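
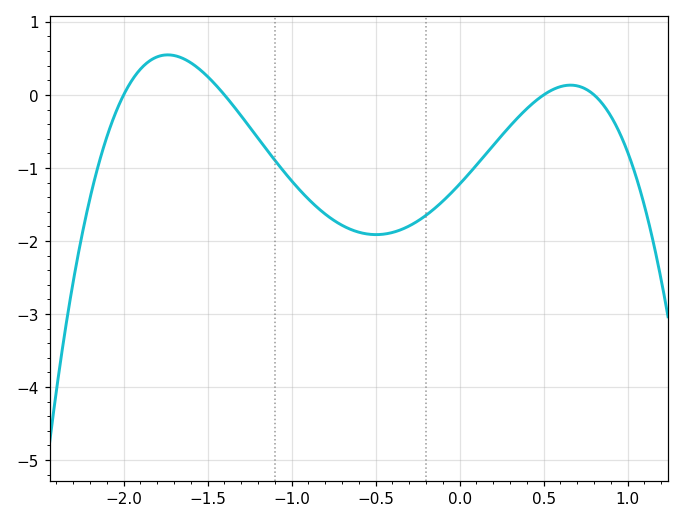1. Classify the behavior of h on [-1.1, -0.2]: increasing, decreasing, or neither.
neither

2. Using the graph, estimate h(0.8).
0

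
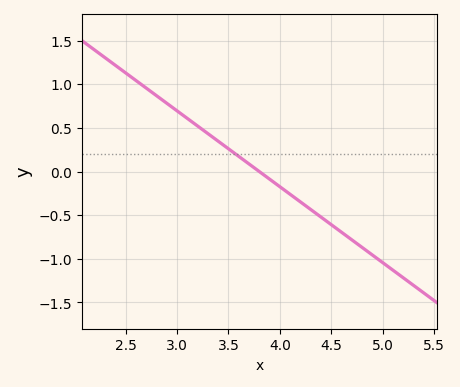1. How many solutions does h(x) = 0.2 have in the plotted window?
1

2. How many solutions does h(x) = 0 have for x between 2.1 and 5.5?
1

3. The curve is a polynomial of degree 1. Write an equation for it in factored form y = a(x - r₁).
y = -0.87(x - 3.8)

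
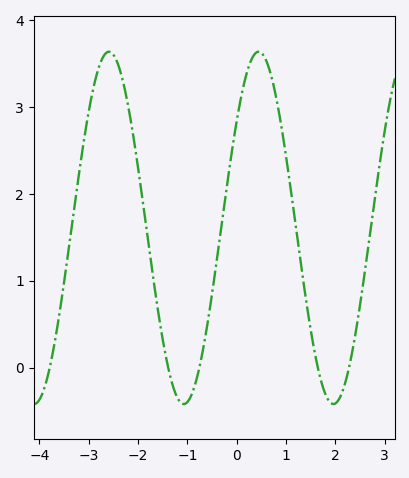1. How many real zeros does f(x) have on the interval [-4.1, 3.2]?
5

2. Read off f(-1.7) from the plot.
1.1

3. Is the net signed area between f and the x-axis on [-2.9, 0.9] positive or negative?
positive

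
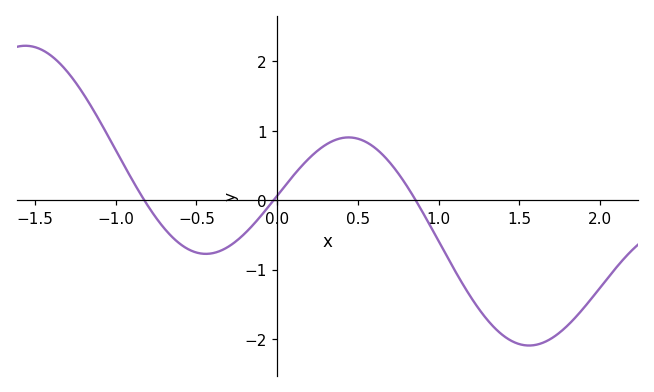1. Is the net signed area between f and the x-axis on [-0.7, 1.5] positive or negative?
negative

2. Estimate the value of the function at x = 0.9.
-0.171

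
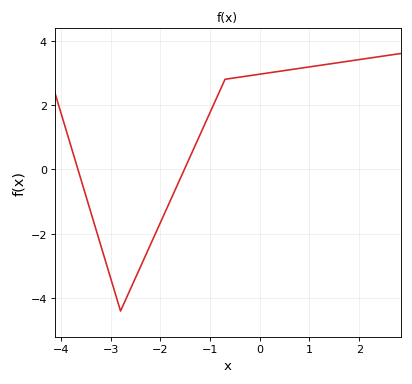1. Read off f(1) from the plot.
3.19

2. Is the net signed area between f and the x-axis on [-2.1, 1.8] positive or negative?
positive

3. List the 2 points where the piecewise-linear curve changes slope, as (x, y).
(-2.8, -4.4); (-0.7, 2.8)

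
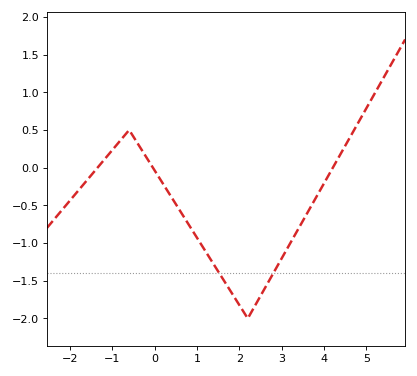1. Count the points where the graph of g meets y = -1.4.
2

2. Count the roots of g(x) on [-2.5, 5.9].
3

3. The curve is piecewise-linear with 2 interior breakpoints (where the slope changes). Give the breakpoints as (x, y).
(-0.6, 0.5); (2.2, -2)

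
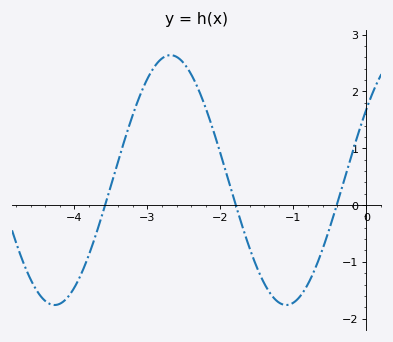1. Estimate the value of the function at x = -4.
-1.5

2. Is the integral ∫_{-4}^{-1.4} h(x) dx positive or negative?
positive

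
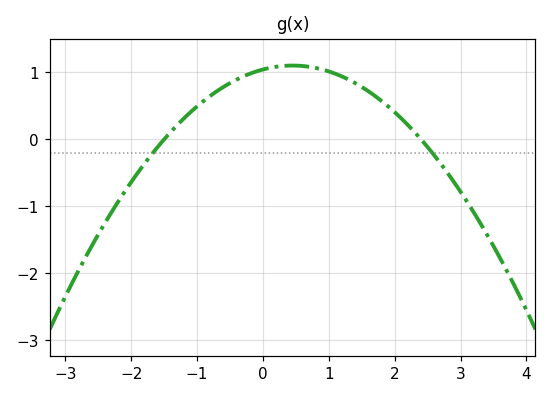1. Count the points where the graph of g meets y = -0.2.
2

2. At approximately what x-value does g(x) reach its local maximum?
0.45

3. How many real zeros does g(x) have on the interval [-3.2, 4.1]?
2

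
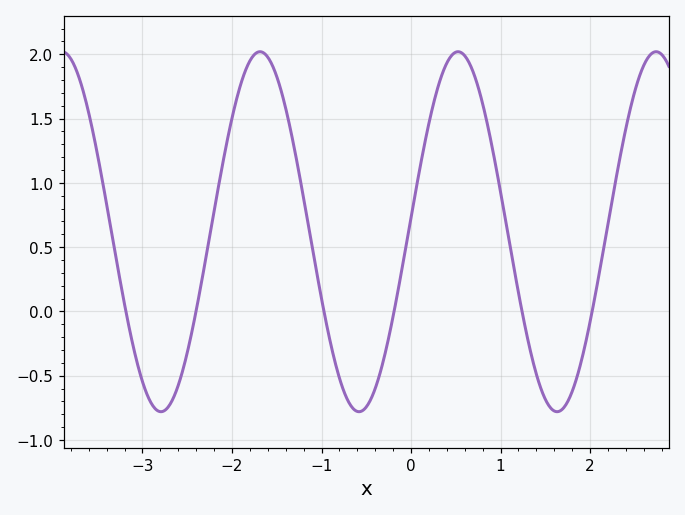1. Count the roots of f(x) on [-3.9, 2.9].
6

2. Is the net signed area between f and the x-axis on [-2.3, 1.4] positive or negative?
positive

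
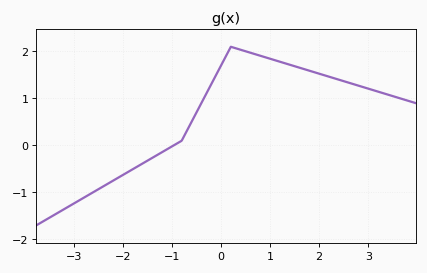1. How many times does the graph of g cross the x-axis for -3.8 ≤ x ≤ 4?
1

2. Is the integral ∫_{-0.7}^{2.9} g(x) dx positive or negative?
positive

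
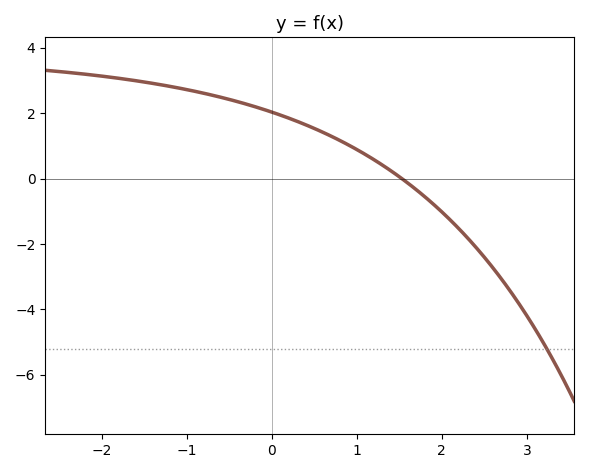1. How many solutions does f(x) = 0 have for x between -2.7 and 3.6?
1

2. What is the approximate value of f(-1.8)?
3.06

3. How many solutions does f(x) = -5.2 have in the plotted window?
1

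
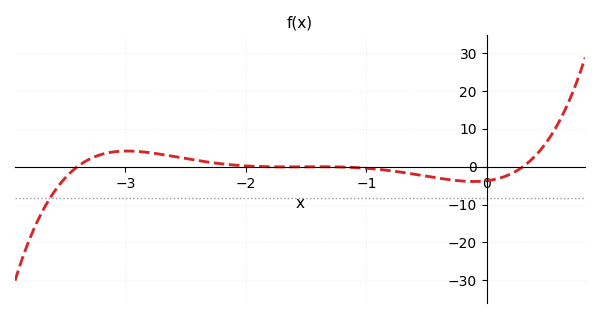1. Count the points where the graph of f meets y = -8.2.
1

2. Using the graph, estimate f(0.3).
0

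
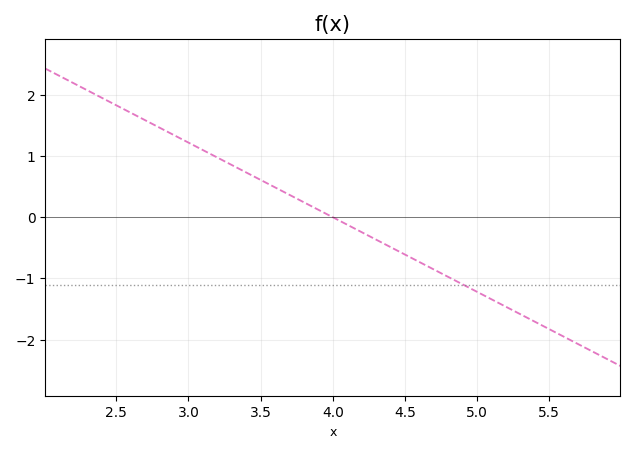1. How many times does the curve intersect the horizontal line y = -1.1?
1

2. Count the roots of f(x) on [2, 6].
1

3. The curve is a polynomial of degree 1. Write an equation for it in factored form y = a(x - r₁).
y = -1.22(x - 4)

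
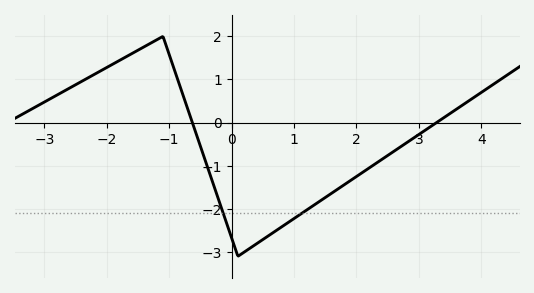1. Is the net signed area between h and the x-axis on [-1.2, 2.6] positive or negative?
negative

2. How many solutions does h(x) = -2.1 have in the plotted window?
2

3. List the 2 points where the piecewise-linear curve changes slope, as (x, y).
(-1.1, 2); (0.1, -3.1)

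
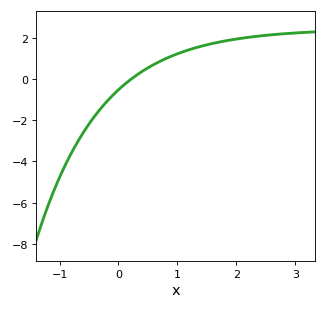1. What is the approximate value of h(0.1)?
-0.257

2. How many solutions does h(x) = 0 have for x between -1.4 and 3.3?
1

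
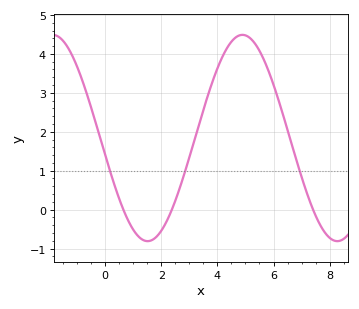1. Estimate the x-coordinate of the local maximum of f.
4.8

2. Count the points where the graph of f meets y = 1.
3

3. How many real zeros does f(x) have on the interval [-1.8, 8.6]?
3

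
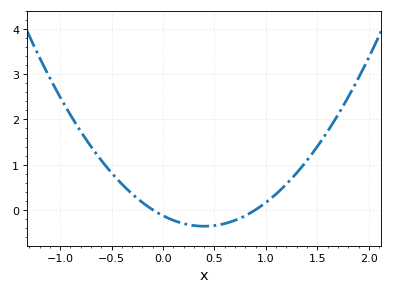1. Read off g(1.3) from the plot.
0.818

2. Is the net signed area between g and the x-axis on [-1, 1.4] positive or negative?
positive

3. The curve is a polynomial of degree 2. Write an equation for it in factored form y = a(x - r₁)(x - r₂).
y = 1.46(x + 0.1)(x - 0.9)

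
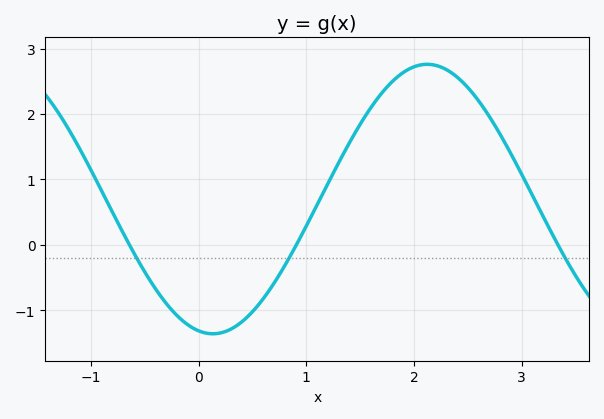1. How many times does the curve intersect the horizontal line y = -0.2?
3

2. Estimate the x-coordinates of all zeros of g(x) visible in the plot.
-0.641, 0.908, 3.34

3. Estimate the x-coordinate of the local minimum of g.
0.132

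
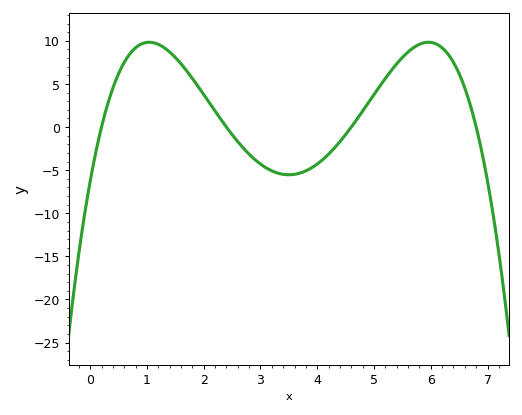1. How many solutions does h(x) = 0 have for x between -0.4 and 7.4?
4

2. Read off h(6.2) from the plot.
9.19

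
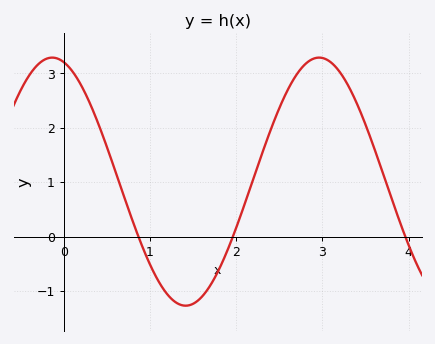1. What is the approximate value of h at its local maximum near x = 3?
3.29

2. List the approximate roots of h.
0.866, 1.96, 3.96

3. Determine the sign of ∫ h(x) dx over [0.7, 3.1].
positive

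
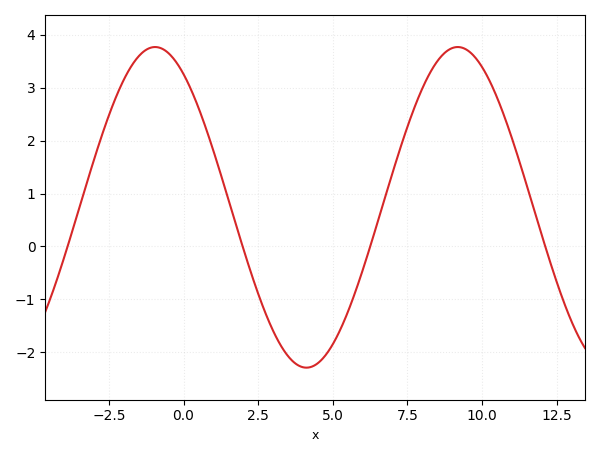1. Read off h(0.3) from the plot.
2.9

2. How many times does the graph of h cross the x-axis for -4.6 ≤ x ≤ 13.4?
4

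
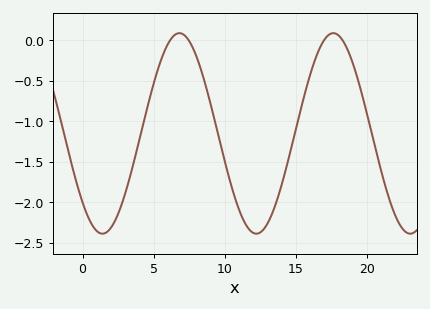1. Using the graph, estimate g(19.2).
-0.4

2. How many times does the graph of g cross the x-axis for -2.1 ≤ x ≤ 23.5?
4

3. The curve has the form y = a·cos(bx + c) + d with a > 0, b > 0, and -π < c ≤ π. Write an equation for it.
y = 1.24cos(0.58x + 2.3) - 1.15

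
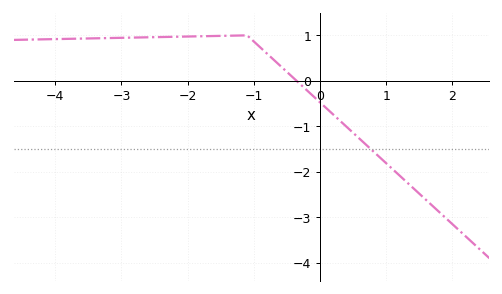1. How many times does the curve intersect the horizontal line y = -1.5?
1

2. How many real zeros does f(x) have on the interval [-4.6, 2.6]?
1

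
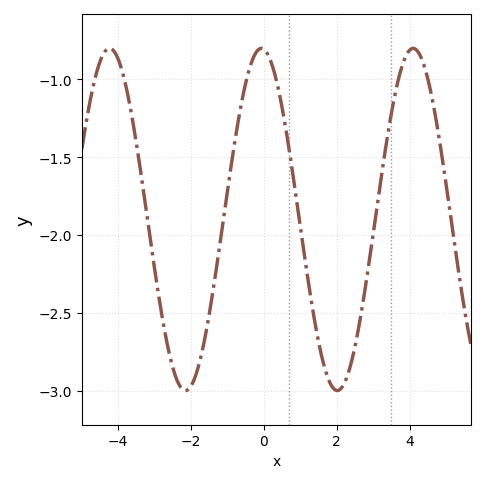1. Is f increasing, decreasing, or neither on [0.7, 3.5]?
neither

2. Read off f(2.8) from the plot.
-2.31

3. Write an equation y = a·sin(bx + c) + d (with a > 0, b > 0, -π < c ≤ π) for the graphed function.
y = 1.1sin(1.51x + 1.67) - 1.9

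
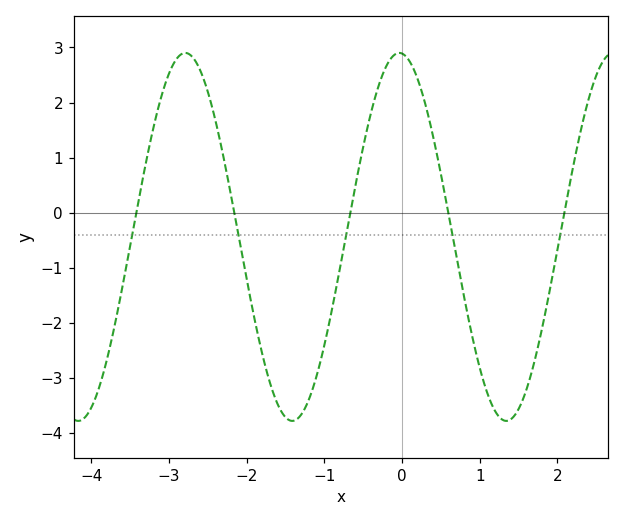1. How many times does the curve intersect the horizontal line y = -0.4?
5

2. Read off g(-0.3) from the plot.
2.3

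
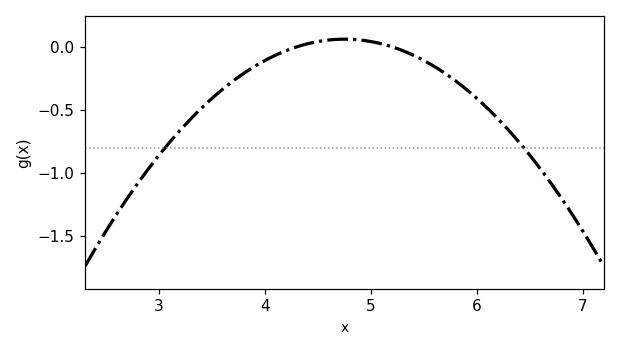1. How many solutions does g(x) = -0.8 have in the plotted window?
2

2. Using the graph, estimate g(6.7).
-1.08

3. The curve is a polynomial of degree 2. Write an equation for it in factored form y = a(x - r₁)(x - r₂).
y = -0.3(x - 4.3)(x - 5.2)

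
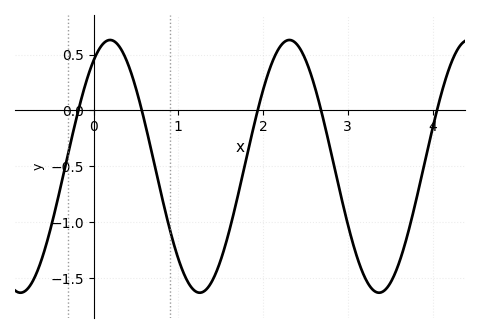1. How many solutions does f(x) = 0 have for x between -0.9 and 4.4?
5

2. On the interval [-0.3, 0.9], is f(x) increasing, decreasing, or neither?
neither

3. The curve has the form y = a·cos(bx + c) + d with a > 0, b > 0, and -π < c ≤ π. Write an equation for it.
y = 1.13cos(2.97x - 0.58) - 0.5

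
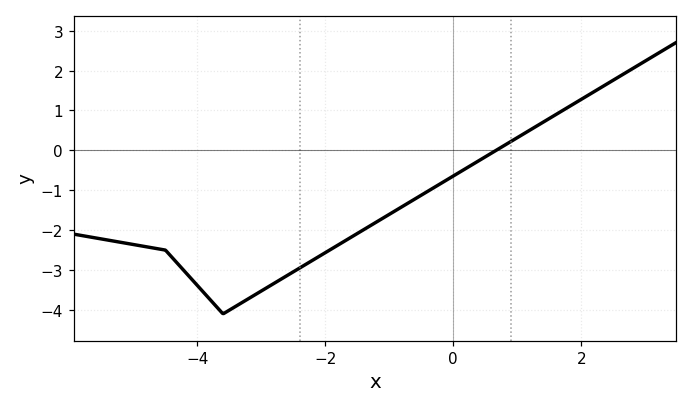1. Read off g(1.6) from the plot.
0.895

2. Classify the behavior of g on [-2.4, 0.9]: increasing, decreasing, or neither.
increasing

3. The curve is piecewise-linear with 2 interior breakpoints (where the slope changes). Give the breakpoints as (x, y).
(-4.5, -2.5); (-3.6, -4.1)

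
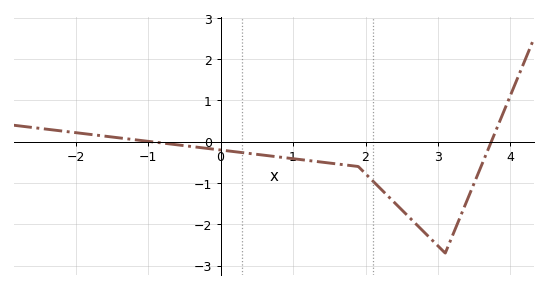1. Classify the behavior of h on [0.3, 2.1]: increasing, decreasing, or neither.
decreasing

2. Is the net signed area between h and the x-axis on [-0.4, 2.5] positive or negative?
negative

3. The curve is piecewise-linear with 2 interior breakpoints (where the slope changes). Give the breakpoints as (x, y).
(1.9, -0.6); (3.1, -2.7)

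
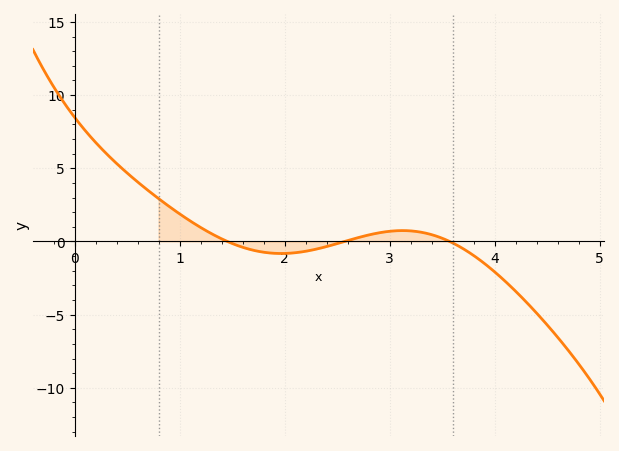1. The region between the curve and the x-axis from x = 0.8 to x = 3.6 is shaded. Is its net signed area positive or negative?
positive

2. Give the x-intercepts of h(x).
1.46, 2.57, 3.57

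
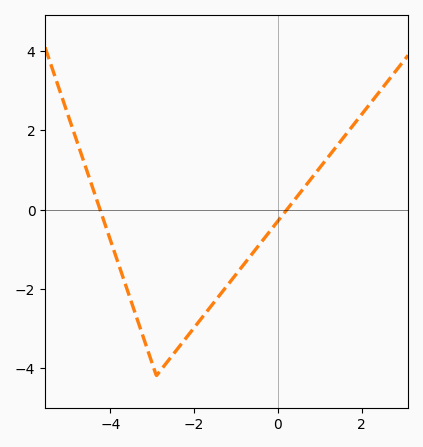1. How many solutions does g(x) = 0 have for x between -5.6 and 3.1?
2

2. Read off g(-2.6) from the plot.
-3.8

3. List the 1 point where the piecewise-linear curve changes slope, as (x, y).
(-2.9, -4.2)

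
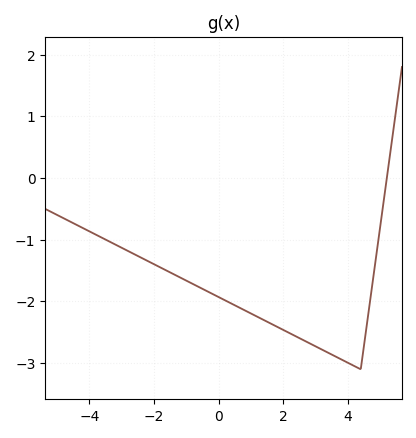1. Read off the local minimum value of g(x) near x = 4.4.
-3.1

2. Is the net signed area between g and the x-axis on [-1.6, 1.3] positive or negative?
negative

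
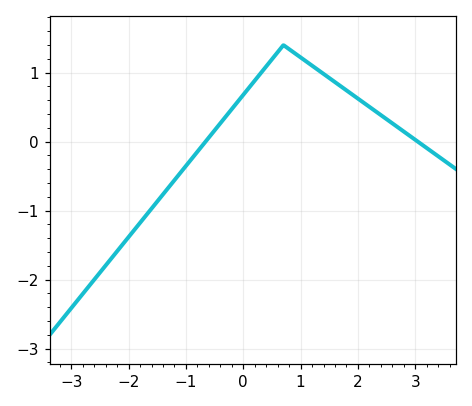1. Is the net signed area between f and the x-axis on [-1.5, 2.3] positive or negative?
positive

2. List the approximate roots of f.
-0.659, 3.05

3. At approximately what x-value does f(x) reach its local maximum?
0.701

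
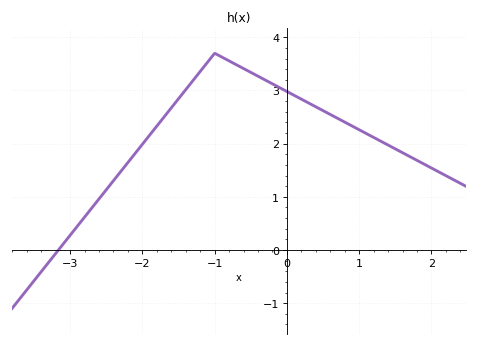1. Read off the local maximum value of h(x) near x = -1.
3.7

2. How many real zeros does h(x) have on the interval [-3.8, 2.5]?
1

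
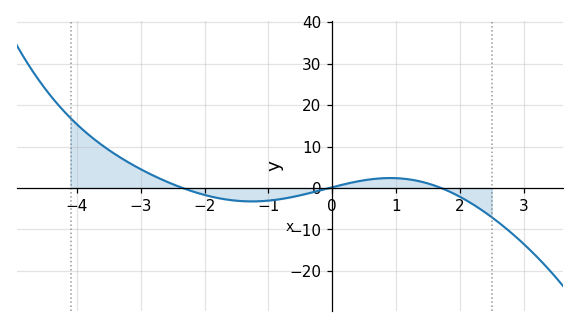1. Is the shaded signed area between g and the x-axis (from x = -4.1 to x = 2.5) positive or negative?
positive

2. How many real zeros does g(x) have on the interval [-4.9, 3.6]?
3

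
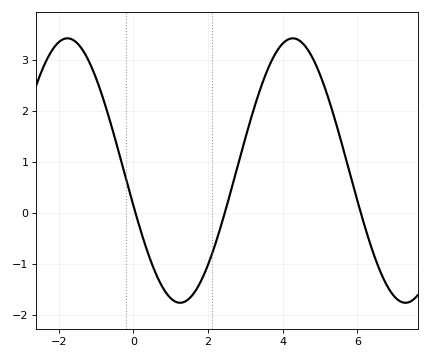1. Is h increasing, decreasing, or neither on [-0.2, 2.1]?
neither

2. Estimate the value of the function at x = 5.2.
2.3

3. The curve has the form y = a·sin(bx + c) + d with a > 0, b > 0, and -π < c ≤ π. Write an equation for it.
y = 2.59sin(1x - 2.9) + 0.83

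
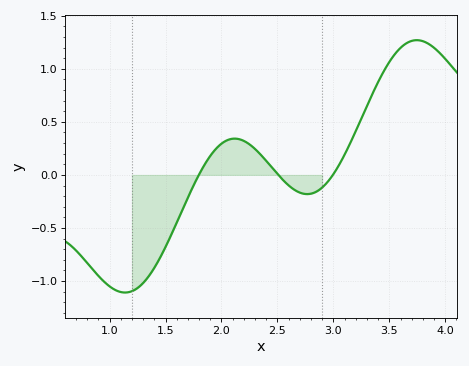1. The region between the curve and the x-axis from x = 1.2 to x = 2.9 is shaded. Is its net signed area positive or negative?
negative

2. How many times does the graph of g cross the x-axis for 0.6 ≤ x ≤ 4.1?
3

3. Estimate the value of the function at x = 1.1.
-1.1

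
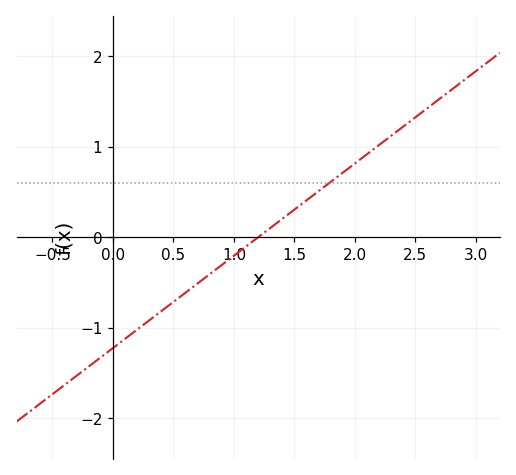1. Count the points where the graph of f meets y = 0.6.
1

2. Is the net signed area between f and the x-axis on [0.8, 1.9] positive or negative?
positive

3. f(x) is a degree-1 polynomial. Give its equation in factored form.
y = 1.02(x - 1.2)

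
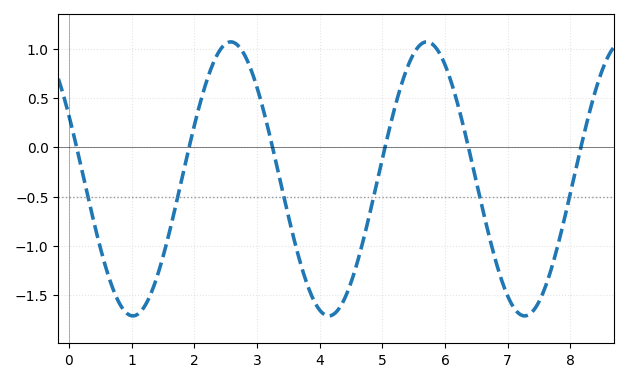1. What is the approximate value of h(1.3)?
-1.5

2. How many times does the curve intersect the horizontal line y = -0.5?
6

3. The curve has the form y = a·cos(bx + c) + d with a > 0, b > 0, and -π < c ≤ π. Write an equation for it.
y = 1.39cos(2.01x + 1.09) - 0.32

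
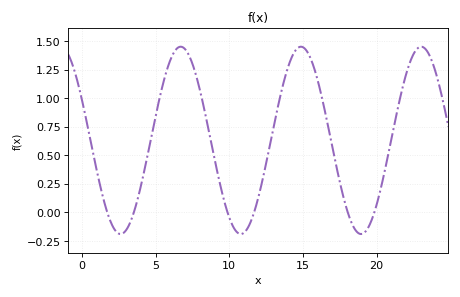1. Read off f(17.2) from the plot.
0.44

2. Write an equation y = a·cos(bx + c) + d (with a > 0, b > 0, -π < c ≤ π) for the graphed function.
y = 0.82cos(0.77x + 1.1) + 0.63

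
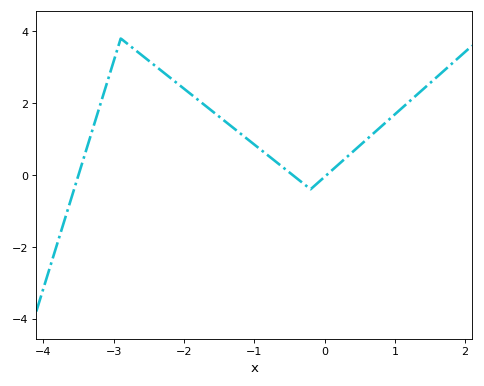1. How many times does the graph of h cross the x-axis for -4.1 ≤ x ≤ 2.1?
3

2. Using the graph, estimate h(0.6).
1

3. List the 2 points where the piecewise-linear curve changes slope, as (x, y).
(-2.9, 3.8); (-0.2, -0.4)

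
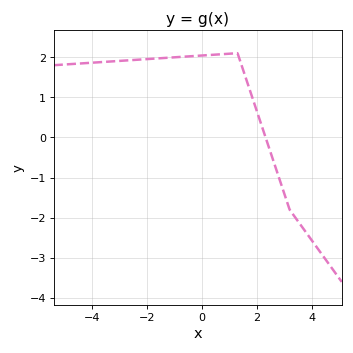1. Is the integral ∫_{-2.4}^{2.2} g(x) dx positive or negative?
positive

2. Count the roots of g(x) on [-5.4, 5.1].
1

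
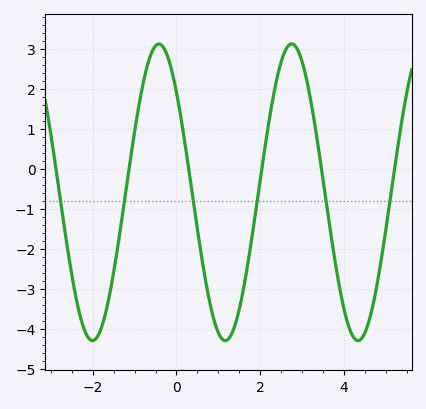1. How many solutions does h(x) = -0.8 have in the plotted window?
6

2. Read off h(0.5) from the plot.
-1.5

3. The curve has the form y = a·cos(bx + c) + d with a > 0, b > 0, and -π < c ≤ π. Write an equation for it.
y = 3.71cos(2x + 0.83) - 0.59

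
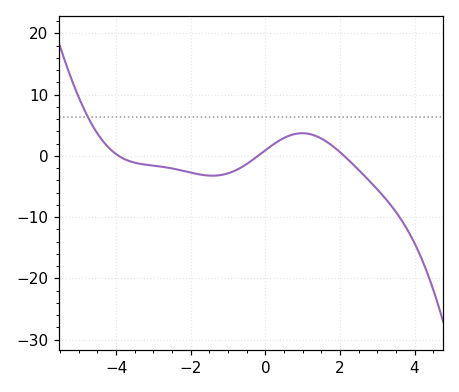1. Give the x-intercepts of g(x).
-3.93, -0.195, 2.11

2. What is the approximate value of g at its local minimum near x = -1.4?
-3.24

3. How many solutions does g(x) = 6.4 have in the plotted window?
1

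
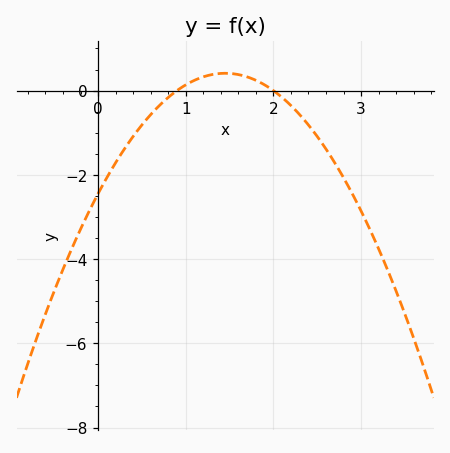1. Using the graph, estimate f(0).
-2.4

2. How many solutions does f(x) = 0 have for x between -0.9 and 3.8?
2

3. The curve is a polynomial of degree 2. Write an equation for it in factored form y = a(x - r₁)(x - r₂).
y = -1.36(x - 0.9)(x - 2)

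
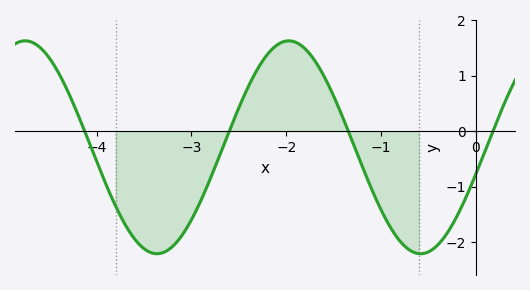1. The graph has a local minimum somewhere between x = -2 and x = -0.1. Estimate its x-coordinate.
-0.6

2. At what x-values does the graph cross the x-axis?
-4.1, -2.6, -1.3, 0.2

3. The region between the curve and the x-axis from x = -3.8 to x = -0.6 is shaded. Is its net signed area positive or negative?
negative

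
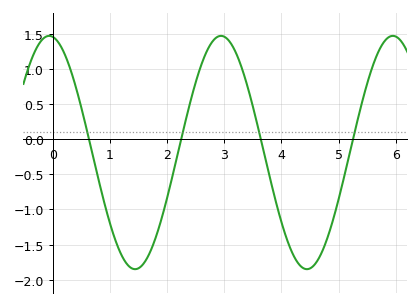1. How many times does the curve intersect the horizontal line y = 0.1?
4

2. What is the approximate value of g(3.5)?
0.45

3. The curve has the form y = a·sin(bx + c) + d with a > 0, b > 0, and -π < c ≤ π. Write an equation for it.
y = 1.66sin(2.1x + 1.7) - 0.19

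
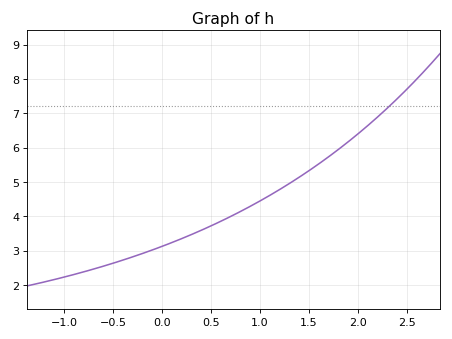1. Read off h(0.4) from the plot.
3.6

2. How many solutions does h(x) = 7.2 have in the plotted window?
1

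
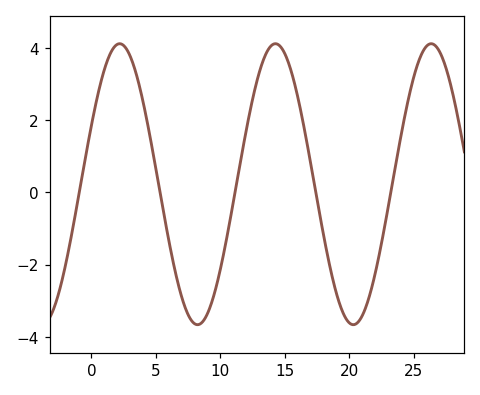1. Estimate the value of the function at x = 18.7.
-2.4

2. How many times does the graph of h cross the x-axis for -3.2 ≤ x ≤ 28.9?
5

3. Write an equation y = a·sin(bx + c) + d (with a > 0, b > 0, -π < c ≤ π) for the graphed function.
y = 3.9sin(0.52x + 0.43) + 0.23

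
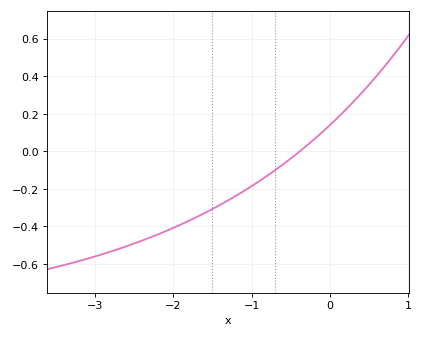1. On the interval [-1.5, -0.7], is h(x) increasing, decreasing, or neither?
increasing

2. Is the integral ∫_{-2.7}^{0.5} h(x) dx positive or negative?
negative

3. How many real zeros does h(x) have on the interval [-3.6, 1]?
1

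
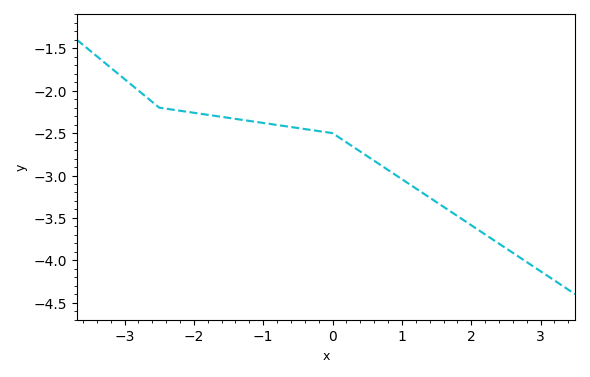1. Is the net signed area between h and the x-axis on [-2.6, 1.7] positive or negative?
negative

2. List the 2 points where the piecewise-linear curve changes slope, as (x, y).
(-2.5, -2.2); (0, -2.5)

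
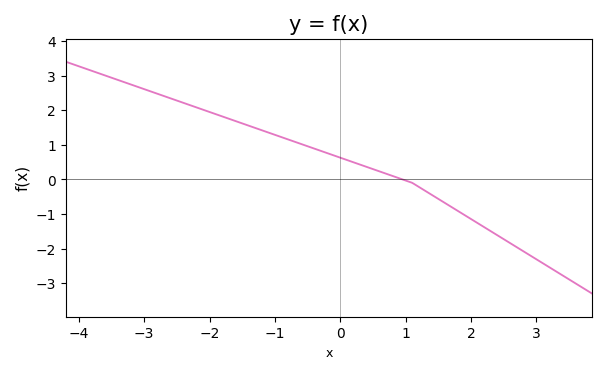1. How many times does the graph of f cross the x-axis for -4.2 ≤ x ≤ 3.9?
1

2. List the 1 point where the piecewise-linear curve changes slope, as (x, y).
(1.1, -0.1)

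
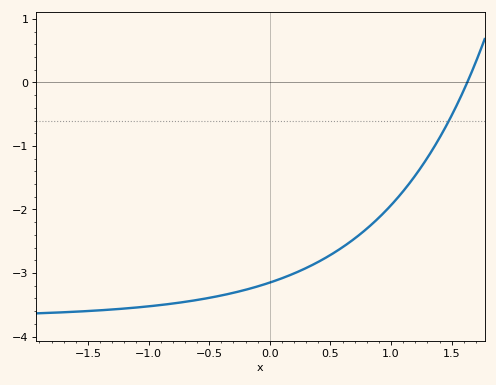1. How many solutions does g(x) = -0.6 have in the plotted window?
1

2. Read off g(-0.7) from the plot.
-3.5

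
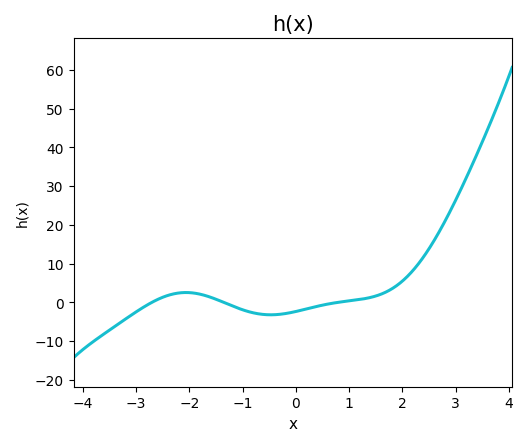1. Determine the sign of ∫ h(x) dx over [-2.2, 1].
negative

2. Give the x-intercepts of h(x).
-2.7, -1.36, 0.807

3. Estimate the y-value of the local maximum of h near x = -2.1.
2.51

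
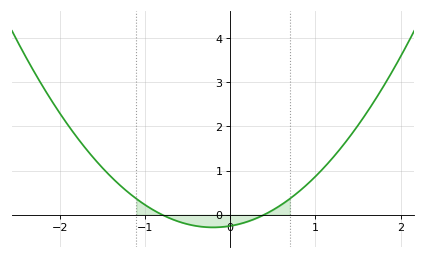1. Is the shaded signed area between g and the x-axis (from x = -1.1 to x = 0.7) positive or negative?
negative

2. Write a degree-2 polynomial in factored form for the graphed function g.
y = 0.8(x + 0.8)(x - 0.4)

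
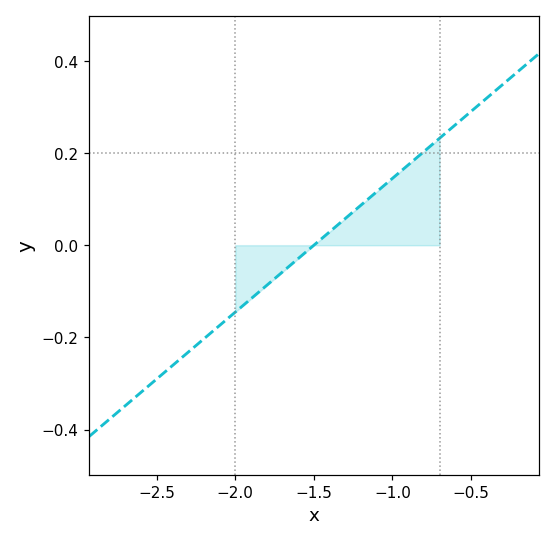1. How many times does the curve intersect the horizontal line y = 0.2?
1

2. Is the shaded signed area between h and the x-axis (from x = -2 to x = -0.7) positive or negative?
positive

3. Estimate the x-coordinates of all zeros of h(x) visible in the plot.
-1.5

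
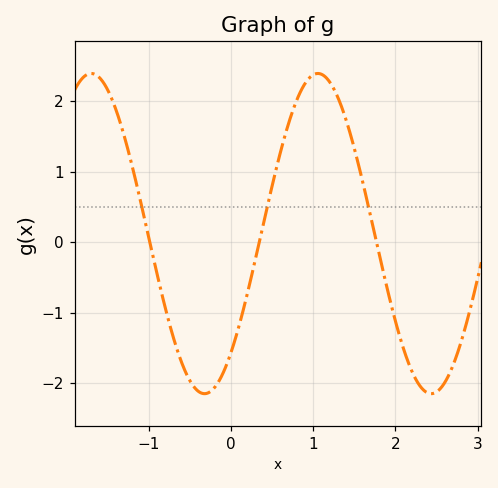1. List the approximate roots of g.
-1, 0.3, 1.8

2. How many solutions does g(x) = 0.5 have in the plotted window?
3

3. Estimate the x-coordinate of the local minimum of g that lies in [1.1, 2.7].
2.4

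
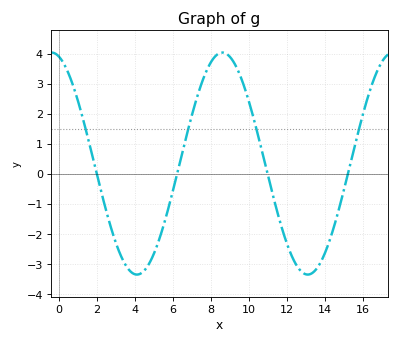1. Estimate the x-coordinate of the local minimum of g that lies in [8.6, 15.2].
13.1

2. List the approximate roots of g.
2.01, 6.22, 11, 15.2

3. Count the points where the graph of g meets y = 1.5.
4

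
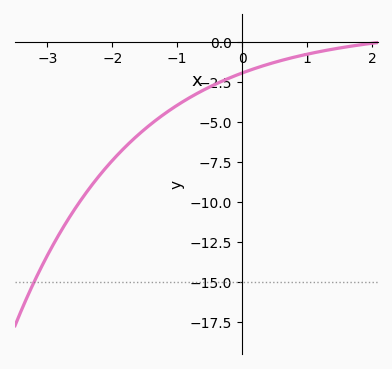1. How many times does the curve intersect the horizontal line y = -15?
1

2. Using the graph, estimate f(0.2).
-1.5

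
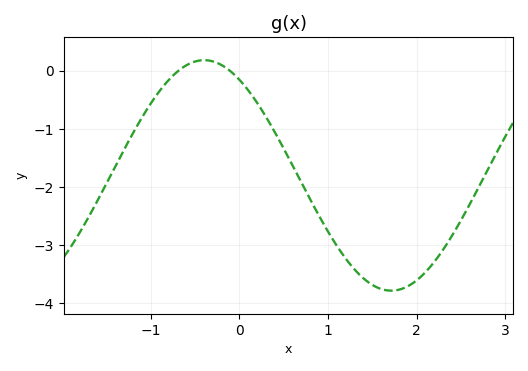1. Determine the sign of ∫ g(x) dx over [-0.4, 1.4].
negative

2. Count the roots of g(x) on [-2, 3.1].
2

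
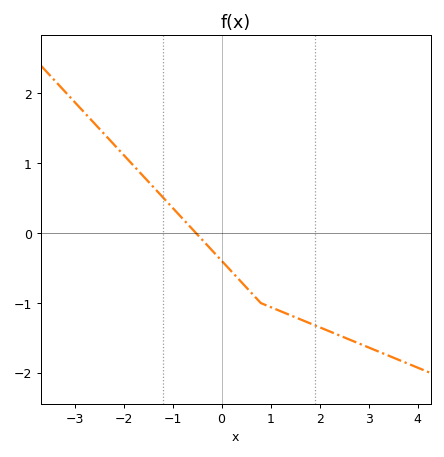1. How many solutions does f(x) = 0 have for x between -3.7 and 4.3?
1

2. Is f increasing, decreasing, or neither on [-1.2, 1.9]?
decreasing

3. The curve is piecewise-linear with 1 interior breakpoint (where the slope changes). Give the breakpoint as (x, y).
(0.8, -1)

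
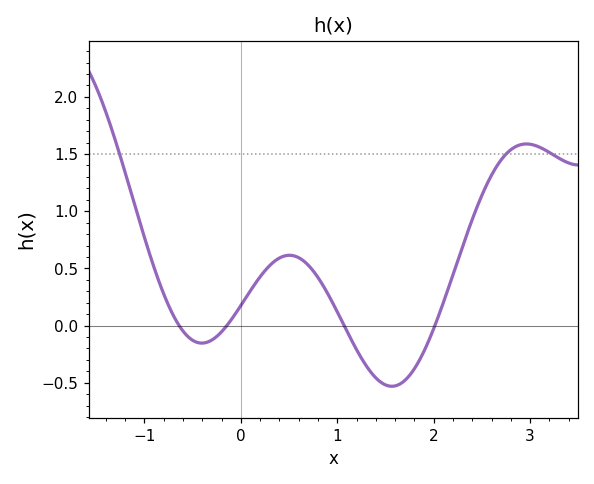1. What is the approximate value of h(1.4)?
-0.458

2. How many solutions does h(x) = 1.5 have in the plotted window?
3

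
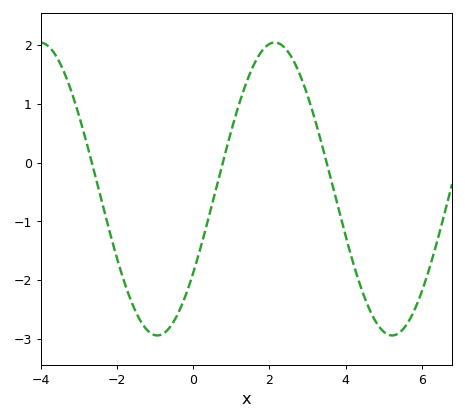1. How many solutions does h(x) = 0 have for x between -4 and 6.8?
3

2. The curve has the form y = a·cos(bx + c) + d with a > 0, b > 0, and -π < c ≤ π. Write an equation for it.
y = 2.49cos(1.02x - 2.18) - 0.45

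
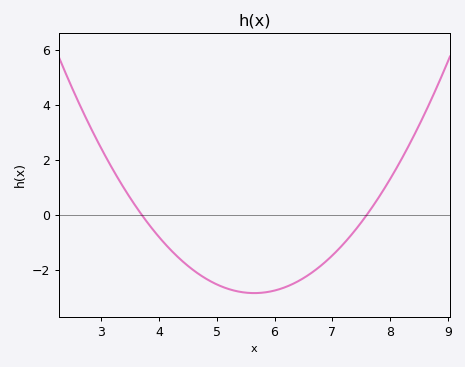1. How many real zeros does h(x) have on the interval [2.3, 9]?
2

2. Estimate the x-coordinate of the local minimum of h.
5.6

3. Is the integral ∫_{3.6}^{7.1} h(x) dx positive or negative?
negative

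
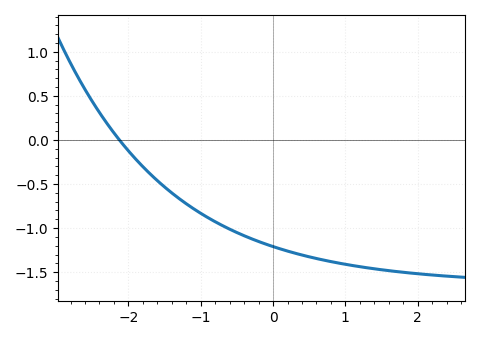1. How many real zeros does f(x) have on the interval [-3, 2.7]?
1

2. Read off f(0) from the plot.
-1.2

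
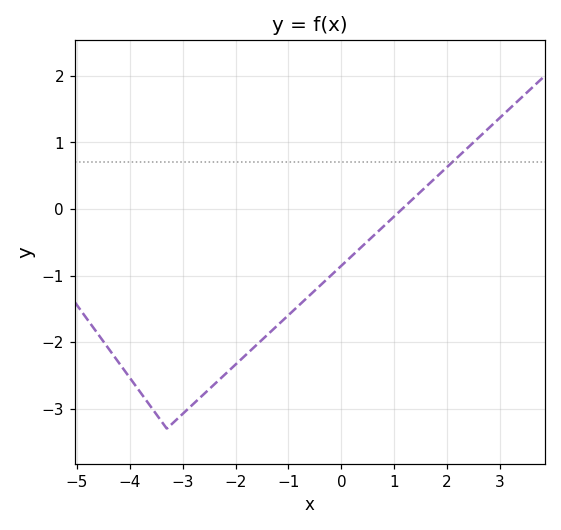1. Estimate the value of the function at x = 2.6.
1.07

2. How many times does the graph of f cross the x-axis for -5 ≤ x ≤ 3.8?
1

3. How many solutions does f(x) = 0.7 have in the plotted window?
1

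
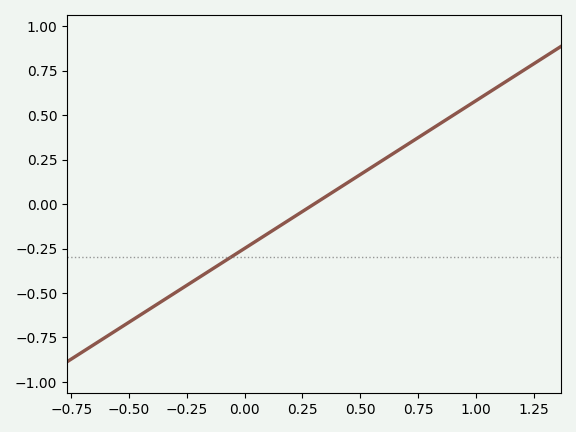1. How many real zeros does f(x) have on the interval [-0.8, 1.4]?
1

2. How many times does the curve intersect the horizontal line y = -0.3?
1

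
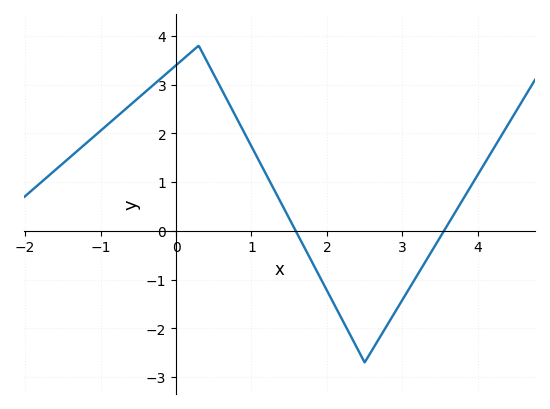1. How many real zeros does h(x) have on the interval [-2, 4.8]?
2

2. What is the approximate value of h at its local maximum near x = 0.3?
3.8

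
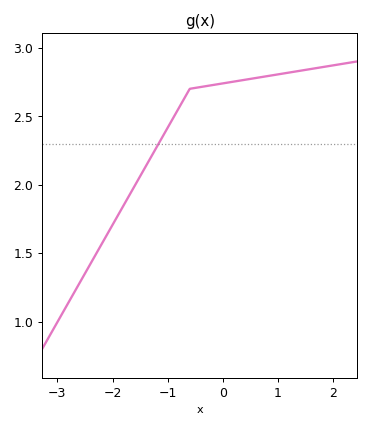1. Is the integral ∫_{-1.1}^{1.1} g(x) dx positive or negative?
positive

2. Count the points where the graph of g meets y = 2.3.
1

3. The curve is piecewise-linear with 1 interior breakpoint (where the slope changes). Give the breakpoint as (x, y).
(-0.6, 2.7)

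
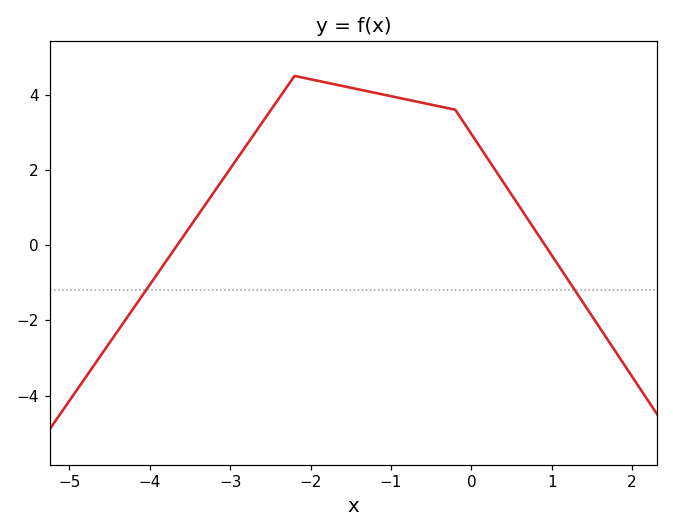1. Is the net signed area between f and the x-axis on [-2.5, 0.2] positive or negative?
positive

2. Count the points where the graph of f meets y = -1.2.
2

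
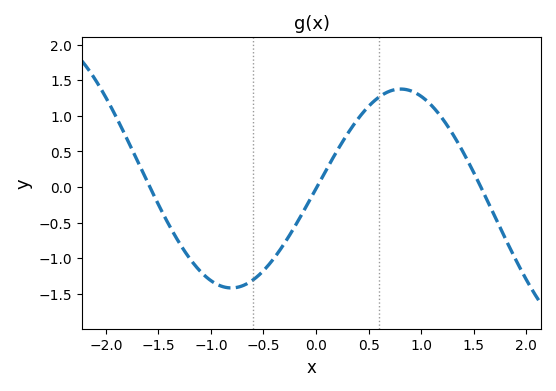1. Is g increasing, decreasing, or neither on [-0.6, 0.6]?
increasing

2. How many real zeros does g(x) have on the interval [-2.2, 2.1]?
3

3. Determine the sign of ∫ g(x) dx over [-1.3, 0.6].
negative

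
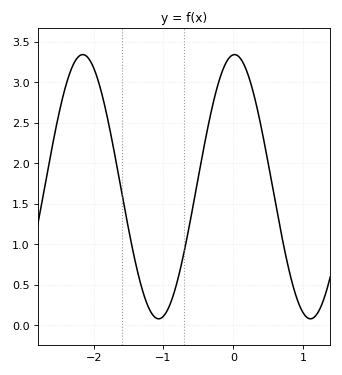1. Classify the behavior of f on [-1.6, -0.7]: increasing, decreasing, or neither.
neither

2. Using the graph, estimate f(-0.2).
3.05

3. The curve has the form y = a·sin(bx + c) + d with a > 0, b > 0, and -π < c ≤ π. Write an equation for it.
y = 1.63sin(2.9x + 1.5) + 1.71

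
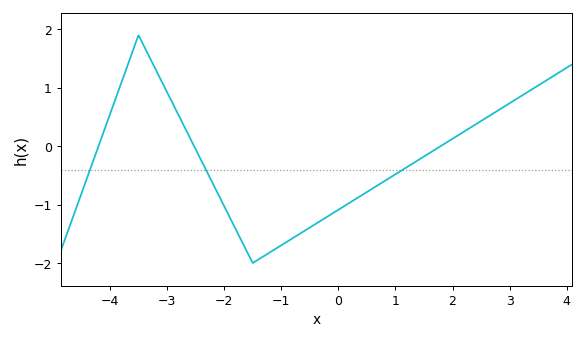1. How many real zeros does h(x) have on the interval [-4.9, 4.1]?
3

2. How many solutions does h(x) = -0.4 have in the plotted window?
3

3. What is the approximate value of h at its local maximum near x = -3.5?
1.9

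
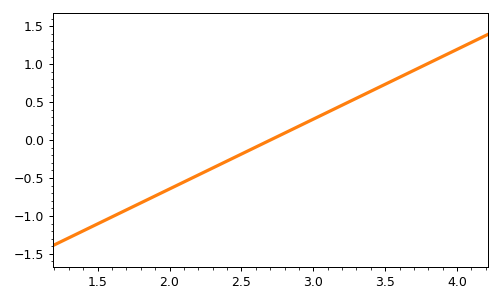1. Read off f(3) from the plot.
0.276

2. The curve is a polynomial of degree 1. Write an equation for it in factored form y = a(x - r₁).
y = 0.92(x - 2.7)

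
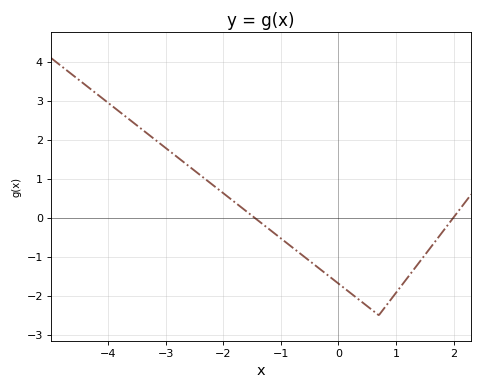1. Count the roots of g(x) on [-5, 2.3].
2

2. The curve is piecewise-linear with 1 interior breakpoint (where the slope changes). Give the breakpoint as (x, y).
(0.7, -2.5)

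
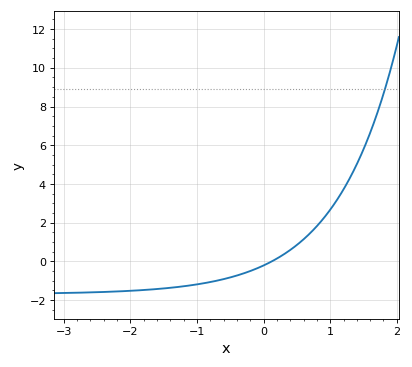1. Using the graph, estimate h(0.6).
1.14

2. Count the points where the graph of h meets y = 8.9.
1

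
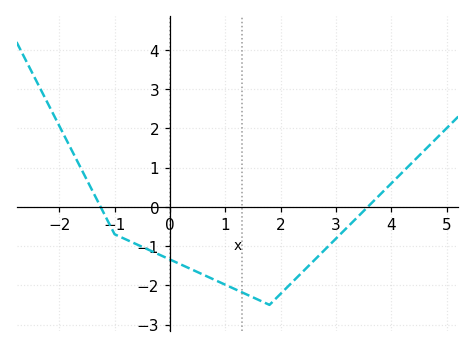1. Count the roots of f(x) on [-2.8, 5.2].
2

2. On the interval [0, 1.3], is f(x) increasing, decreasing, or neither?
decreasing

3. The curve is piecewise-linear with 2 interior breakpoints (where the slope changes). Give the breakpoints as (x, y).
(-1, -0.7); (1.8, -2.5)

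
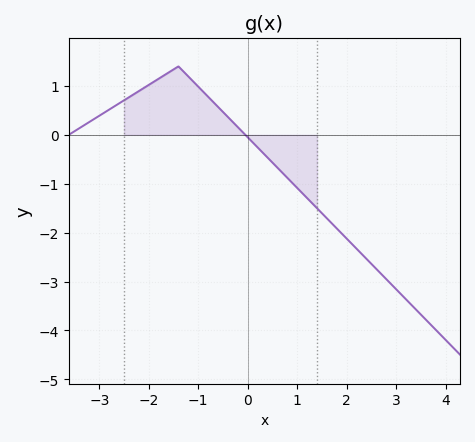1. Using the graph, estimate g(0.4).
-0.5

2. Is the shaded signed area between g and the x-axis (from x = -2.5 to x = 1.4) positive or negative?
positive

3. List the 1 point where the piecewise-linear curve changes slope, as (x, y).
(-1.4, 1.4)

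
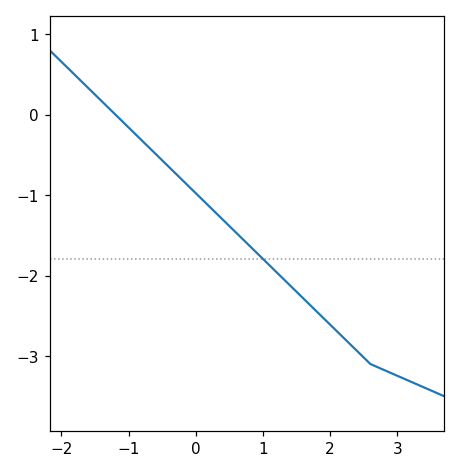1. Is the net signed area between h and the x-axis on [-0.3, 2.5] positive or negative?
negative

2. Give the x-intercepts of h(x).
-1.2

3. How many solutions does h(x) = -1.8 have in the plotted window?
1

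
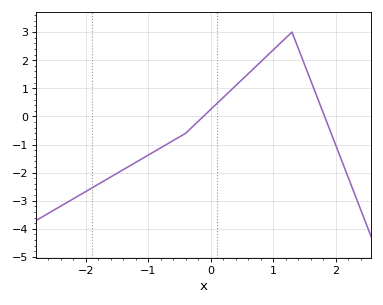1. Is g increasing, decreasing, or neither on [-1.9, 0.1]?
increasing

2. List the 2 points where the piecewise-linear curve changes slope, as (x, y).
(-0.4, -0.6); (1.3, 3)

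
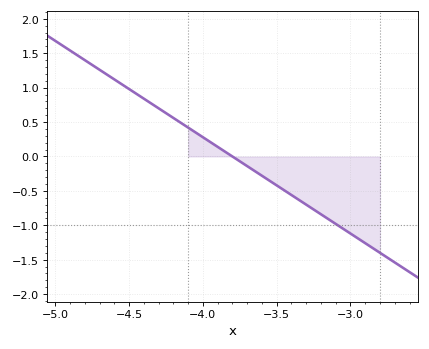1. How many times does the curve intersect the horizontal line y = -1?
1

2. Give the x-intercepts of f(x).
-3.8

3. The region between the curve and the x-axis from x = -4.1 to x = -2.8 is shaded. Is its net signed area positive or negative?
negative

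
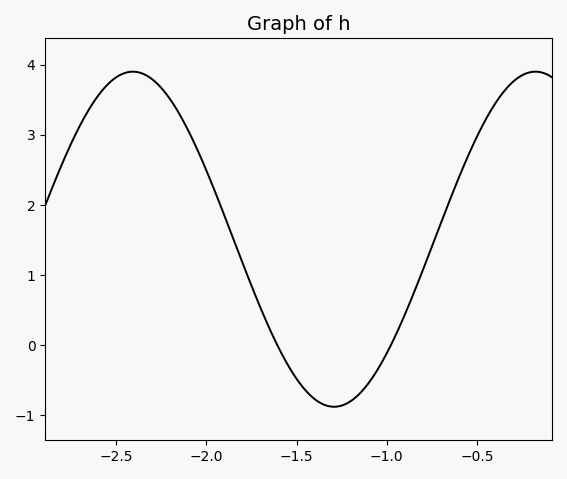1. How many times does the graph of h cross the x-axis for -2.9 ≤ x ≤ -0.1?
2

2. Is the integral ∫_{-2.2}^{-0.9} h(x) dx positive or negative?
positive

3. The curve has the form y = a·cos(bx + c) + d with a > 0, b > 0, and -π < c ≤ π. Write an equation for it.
y = 2.39cos(2.8x + 0.5) + 1.51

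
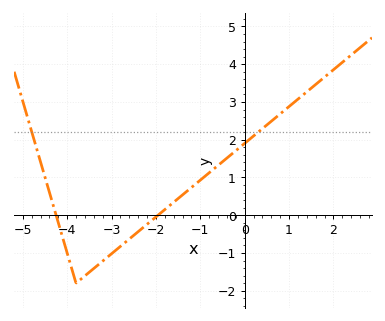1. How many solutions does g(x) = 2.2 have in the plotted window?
2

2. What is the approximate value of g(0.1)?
2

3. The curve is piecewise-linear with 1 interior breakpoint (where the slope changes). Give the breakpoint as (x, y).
(-3.8, -1.8)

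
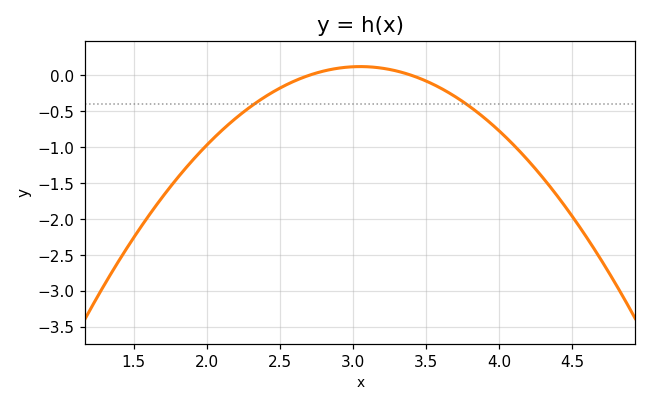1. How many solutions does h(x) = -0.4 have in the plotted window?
2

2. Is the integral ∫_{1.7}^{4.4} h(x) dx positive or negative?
negative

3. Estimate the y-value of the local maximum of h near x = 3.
0.121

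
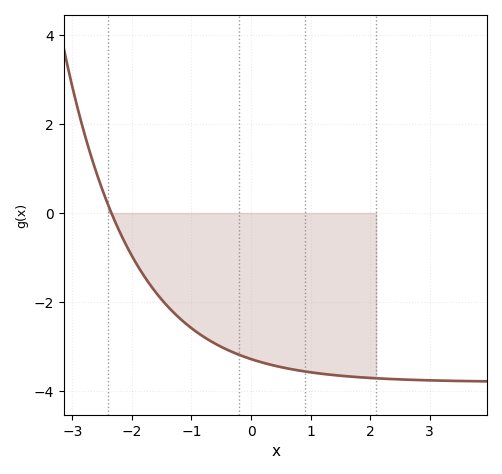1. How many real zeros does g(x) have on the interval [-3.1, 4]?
1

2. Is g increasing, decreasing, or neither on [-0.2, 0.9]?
decreasing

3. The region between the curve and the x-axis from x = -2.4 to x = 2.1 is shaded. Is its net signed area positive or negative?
negative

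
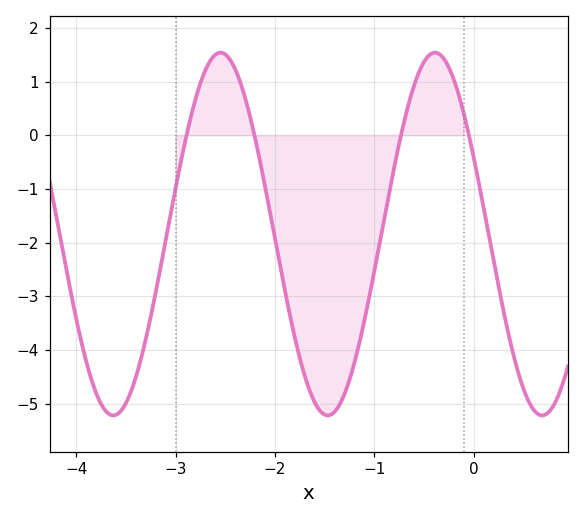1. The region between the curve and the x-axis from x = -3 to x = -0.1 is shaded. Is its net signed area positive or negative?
negative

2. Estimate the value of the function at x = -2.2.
0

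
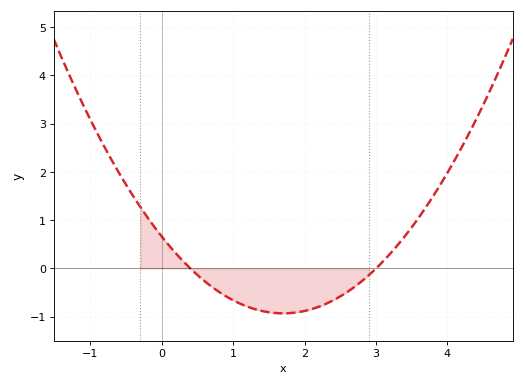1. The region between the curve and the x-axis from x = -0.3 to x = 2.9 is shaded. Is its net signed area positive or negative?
negative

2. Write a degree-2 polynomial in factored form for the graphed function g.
y = 0.55(x - 0.4)(x - 3)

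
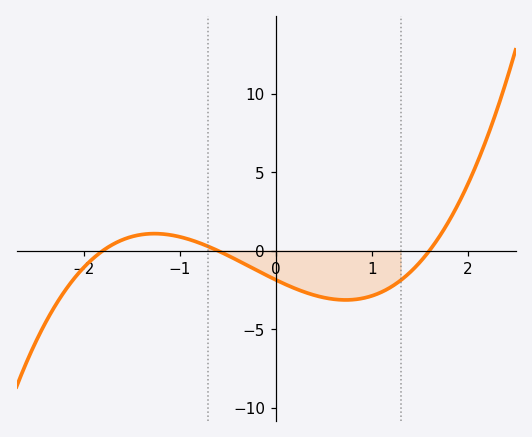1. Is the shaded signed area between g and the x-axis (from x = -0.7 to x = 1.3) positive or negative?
negative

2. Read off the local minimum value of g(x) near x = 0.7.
-3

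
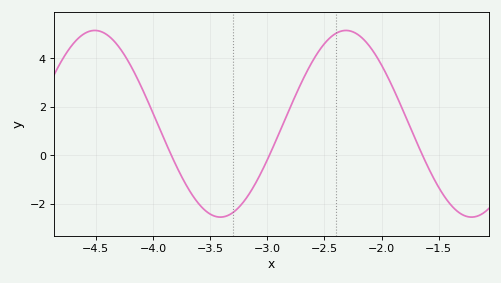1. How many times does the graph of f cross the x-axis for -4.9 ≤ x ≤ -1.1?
3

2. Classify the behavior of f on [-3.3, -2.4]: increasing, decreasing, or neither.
increasing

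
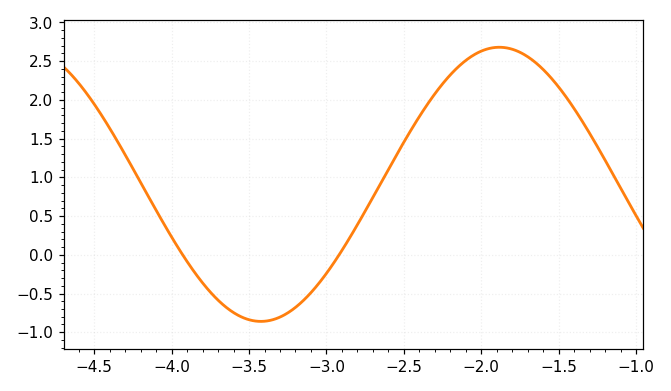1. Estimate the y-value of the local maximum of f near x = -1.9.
2.68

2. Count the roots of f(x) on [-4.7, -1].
2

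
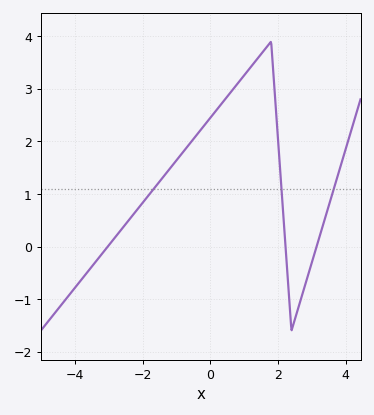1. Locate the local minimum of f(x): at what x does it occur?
2.4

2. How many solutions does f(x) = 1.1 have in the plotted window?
3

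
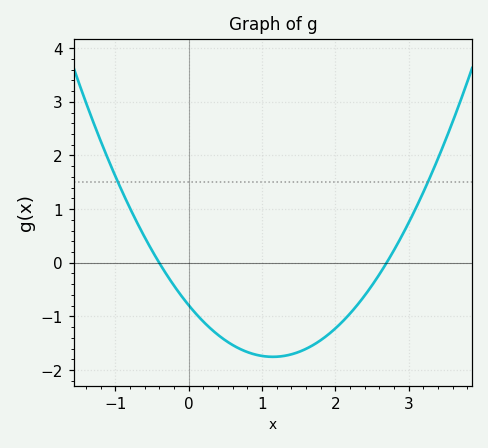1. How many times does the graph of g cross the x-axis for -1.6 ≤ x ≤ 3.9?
2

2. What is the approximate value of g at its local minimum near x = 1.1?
-1.8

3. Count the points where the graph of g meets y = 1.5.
2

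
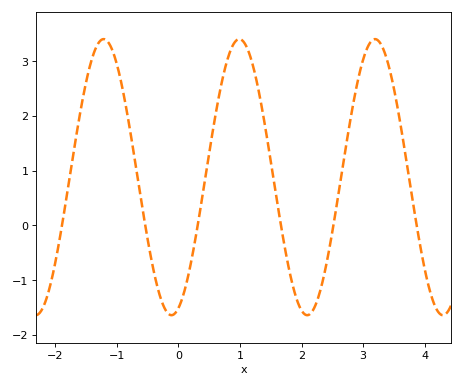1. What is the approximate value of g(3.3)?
3.29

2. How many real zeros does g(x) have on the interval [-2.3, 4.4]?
6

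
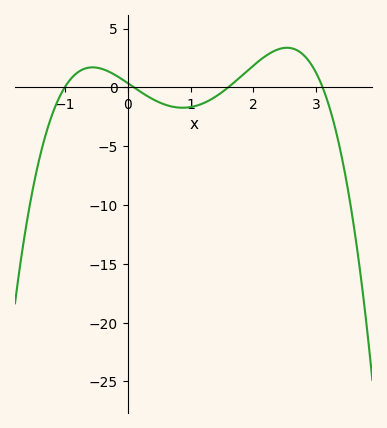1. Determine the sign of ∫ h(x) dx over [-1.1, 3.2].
positive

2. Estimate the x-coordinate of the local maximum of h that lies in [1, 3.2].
2.5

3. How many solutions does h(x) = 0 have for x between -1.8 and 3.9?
4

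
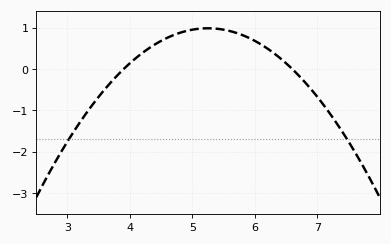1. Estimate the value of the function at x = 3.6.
-0.486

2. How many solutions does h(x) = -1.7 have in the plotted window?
2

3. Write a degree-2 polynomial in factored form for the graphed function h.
y = -0.54(x - 3.9)(x - 6.6)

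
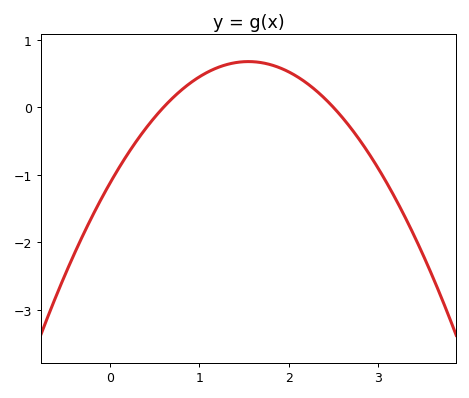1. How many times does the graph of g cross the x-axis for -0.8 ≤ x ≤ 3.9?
2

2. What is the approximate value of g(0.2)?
-0.69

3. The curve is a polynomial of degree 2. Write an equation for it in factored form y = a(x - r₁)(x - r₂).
y = -0.75(x - 0.6)(x - 2.5)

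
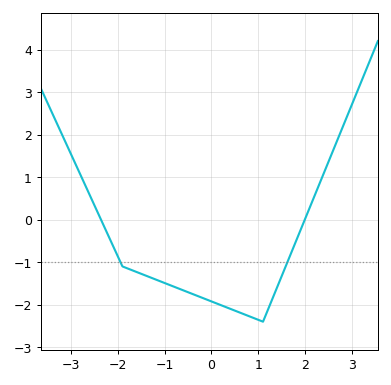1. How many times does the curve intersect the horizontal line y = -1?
2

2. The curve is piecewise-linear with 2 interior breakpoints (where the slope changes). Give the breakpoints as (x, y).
(-1.9, -1.1); (1.1, -2.4)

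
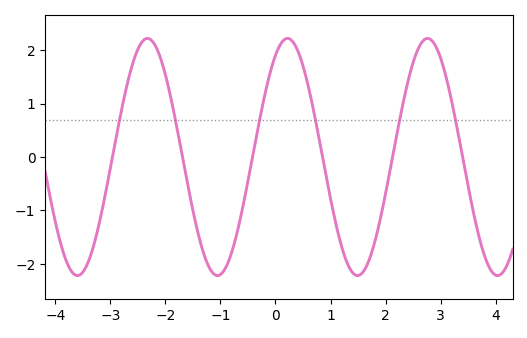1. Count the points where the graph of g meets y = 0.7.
6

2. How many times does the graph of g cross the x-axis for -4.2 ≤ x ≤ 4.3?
6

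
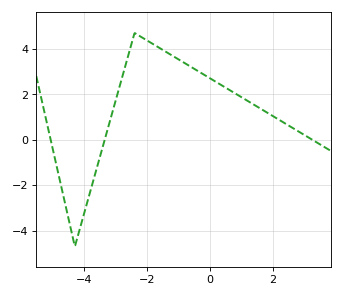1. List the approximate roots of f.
-5, -3.4, 3.2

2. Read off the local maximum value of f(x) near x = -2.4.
4.6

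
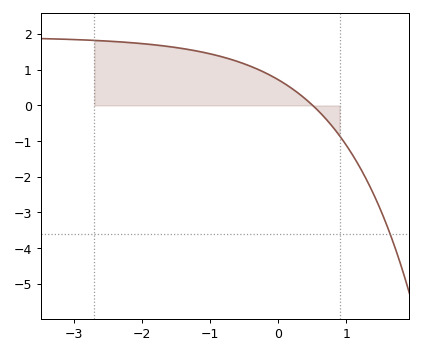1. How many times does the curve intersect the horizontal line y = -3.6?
1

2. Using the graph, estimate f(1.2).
-1.74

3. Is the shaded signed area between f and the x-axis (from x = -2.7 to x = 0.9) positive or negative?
positive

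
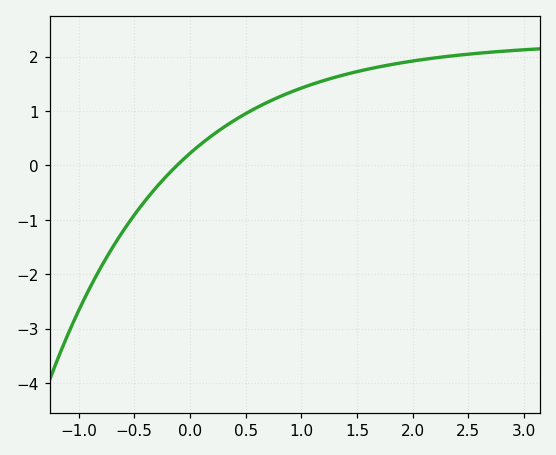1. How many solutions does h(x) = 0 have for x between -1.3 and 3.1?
1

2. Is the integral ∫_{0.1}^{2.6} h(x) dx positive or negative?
positive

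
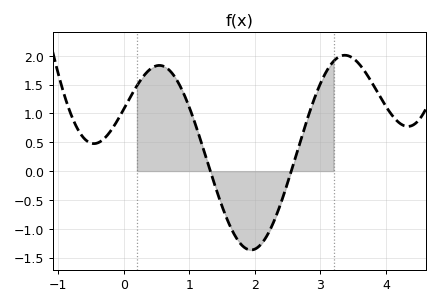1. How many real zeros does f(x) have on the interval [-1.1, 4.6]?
2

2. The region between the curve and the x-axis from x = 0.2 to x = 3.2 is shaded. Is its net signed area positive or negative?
positive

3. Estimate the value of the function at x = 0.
1.08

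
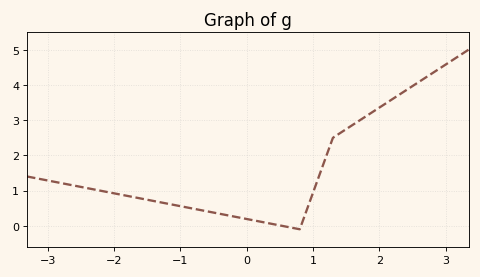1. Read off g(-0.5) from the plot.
0.374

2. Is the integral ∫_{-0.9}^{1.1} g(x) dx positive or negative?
positive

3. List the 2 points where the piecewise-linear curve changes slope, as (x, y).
(0.8, -0.1); (1.3, 2.5)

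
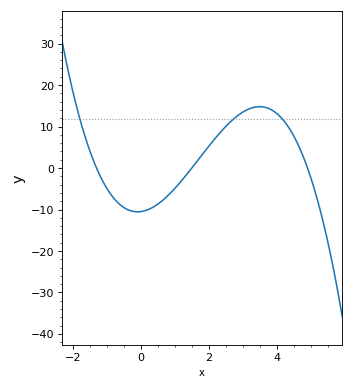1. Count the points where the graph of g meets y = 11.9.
3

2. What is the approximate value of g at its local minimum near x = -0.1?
-11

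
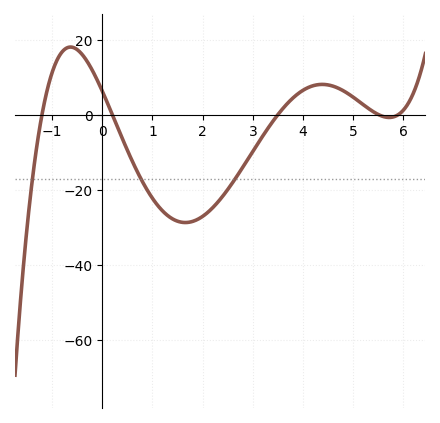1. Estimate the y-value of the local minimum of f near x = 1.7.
-28.8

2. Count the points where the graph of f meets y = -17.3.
3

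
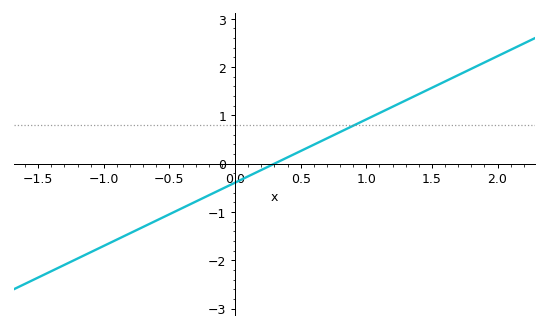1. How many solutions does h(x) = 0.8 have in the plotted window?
1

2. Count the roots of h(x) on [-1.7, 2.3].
1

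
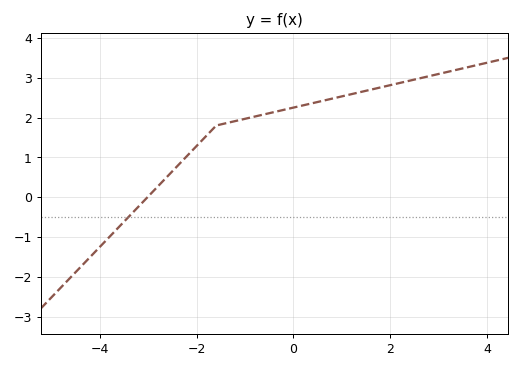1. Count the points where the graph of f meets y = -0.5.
1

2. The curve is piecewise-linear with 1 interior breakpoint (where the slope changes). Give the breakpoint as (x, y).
(-1.6, 1.8)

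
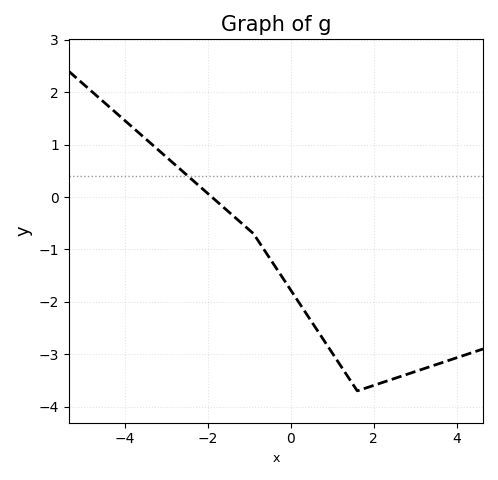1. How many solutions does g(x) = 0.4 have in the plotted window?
1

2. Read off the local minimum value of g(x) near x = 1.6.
-3.7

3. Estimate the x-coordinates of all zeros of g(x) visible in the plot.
-1.91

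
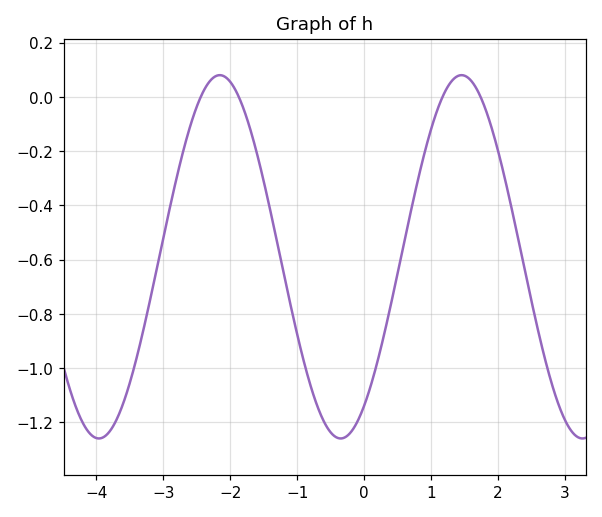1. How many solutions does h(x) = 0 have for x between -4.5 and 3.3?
4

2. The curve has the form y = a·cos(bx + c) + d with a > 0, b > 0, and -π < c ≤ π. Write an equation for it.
y = 0.67cos(1.7x - 2.5) - 0.59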